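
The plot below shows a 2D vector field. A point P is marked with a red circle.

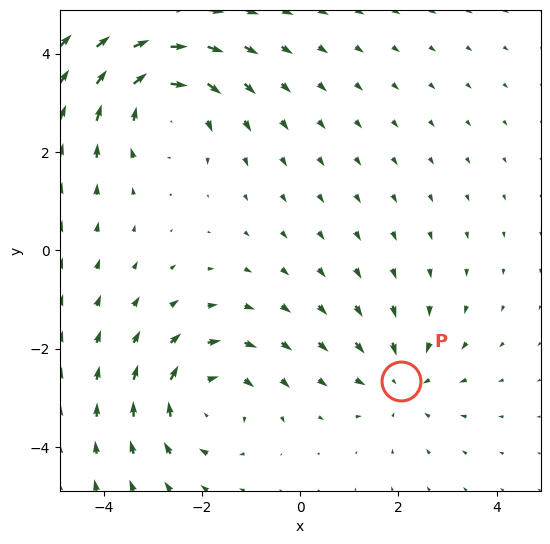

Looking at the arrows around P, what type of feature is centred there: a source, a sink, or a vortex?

sink

At P (2.0, -2.7) the arrows converge inward. Divergence about -3, curl ≈0 — negative divergence with near-zero curl is a sink.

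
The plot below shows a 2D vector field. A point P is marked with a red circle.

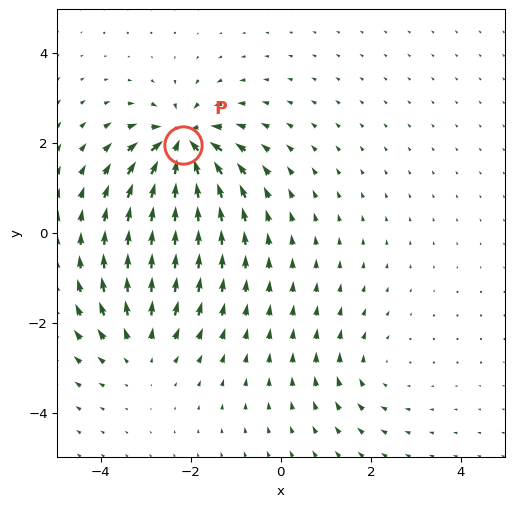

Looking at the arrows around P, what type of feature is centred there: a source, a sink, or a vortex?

At P (-2.2, 2.0) the arrows converge inward. Divergence about -7, curl ≈0 — negative divergence with near-zero curl is a sink.

sink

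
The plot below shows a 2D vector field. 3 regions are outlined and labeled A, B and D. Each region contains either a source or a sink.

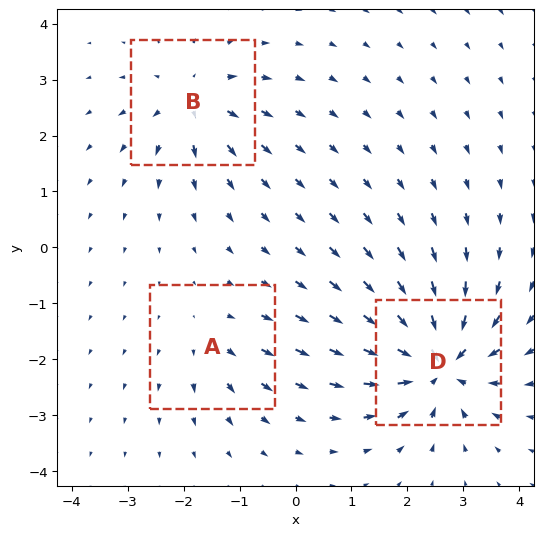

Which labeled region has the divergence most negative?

D

Divergence at each region's feature centre — A: about +2, B: about +4, D: about -7. Region D is most negative.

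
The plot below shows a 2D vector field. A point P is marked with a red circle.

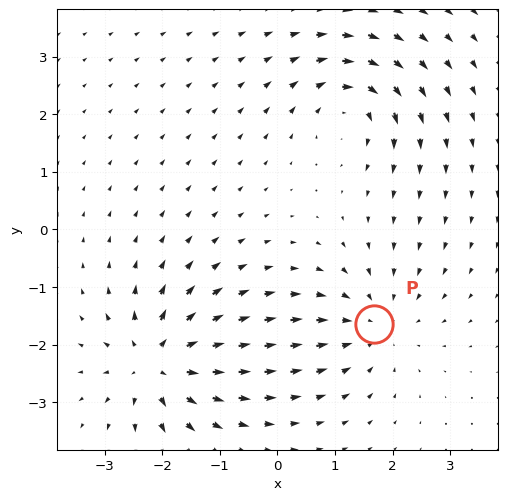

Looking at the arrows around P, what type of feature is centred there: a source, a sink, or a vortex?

At P (1.7, -1.6) the arrows converge inward. Divergence about -4, curl ≈0 — negative divergence with near-zero curl is a sink.

sink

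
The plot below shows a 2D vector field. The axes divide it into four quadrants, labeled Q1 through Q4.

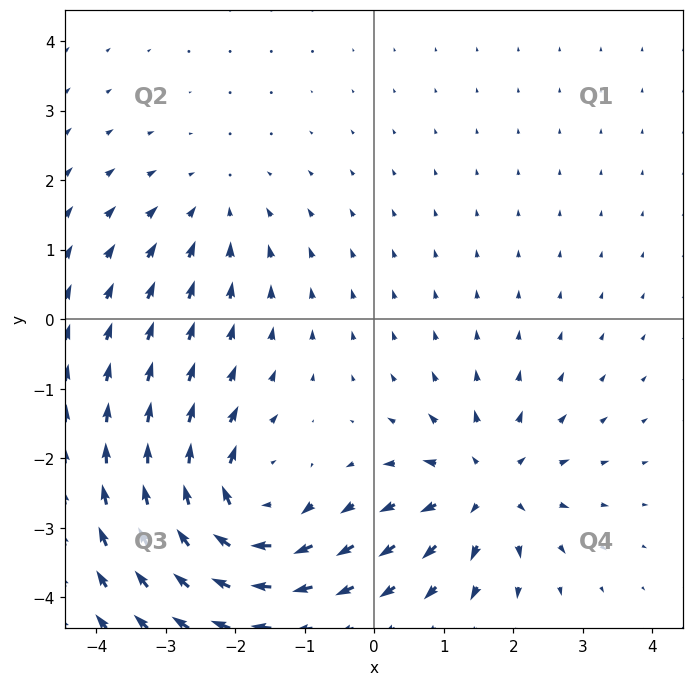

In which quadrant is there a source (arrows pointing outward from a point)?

The source sits at approximately (1.6, -2.4), which lies in quadrant Q4. The divergence there is about +4, positive as expected for a source.

Q4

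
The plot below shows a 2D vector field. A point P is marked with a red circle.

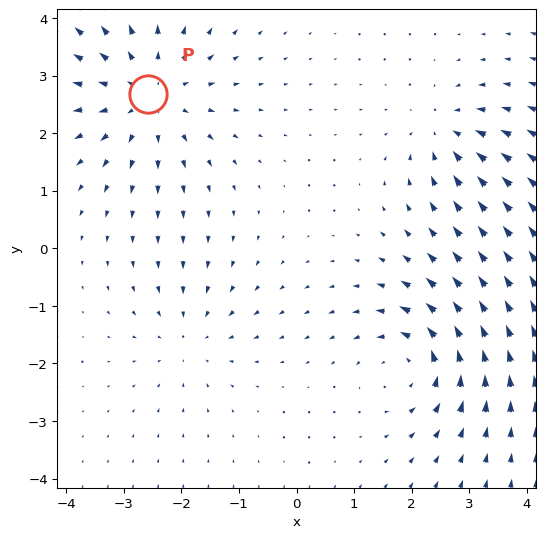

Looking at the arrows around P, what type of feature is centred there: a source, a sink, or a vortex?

At P (-2.6, 2.7) the arrows spread outward. Divergence about +4, curl ≈0 — positive divergence with near-zero curl is a source.

source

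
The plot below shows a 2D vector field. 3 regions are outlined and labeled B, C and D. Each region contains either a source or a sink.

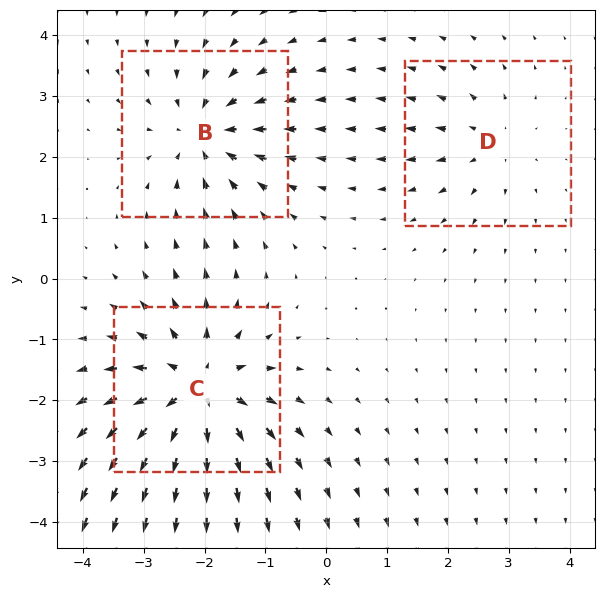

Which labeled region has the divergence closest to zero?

D

Divergence at each region's feature centre — B: about -4, C: about +5, D: about +2. Region D is closest to zero.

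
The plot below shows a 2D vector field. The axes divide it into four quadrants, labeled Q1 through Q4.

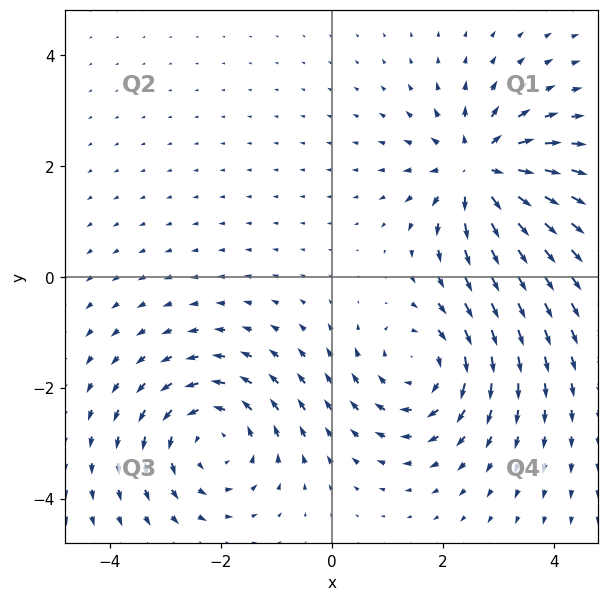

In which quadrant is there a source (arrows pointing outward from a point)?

The source sits at approximately (2.6, 1.9), which lies in quadrant Q1. The divergence there is about +5, positive as expected for a source.

Q1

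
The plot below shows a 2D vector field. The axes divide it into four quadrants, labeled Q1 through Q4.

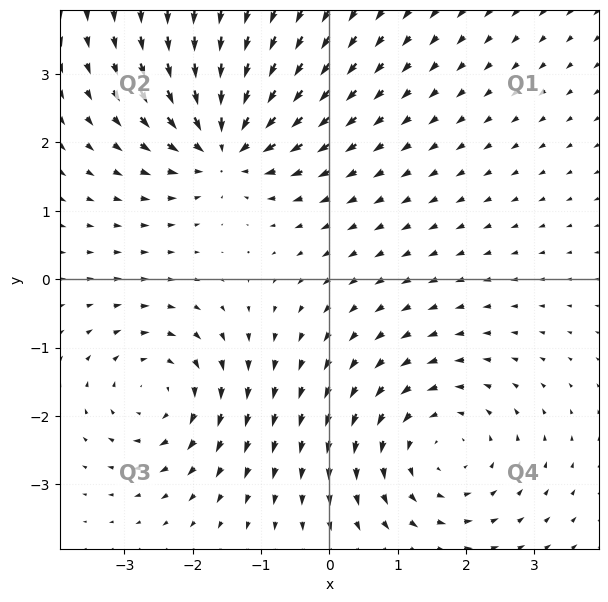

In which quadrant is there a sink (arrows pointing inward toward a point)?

The sink sits at approximately (-1.5, 2.0), which lies in quadrant Q2. The divergence there is about -5, negative as expected for a sink.

Q2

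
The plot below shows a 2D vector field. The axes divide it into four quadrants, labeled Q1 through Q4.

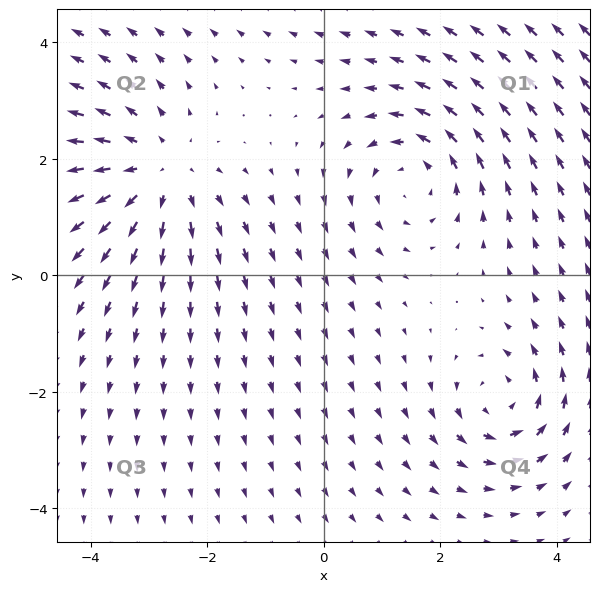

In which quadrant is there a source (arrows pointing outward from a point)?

Q2

The source sits at approximately (-2.8, 1.7), which lies in quadrant Q2. The divergence there is about +4, positive as expected for a source.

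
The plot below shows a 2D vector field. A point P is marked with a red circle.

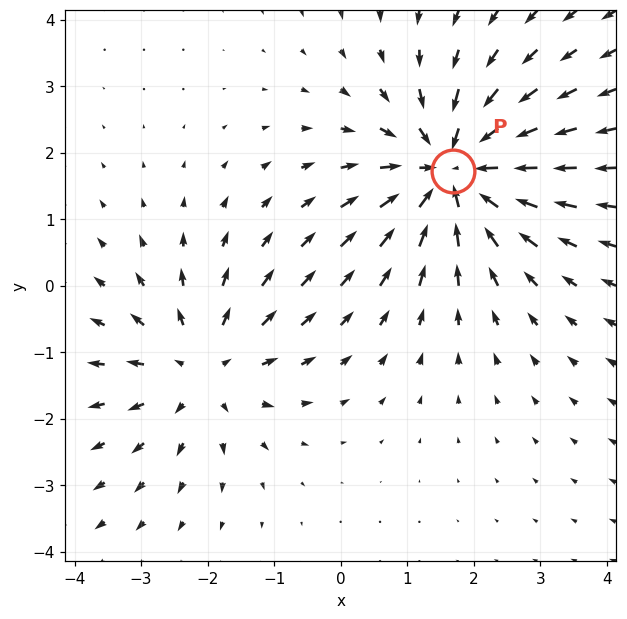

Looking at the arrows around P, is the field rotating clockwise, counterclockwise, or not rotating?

not rotating

Near P at (1.7, 1.7) the arrows show no circulation. The curl there is ≈0.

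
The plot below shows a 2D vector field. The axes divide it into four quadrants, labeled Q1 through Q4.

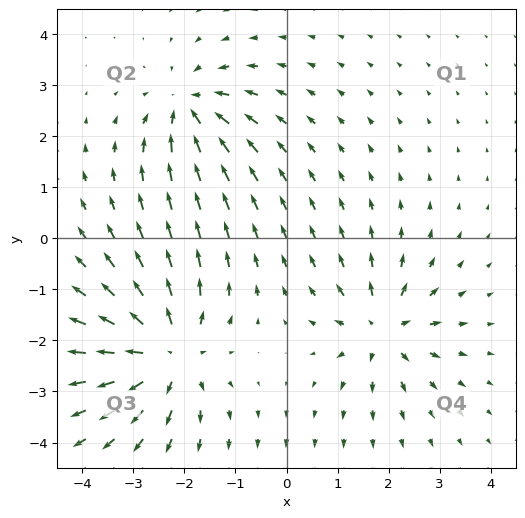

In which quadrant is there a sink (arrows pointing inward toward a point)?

The sink sits at approximately (-1.9, 2.6), which lies in quadrant Q2. The divergence there is about -4, negative as expected for a sink.

Q2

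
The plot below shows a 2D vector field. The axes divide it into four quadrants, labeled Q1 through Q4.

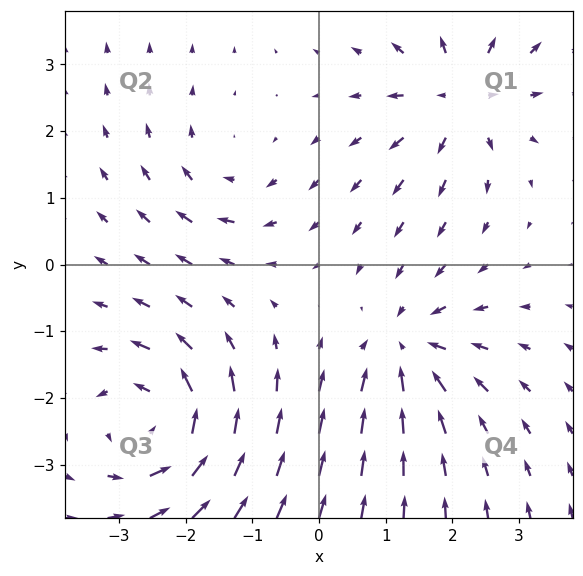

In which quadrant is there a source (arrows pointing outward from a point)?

Q1

The source sits at approximately (2.1, 2.5), which lies in quadrant Q1. The divergence there is about +5, positive as expected for a source.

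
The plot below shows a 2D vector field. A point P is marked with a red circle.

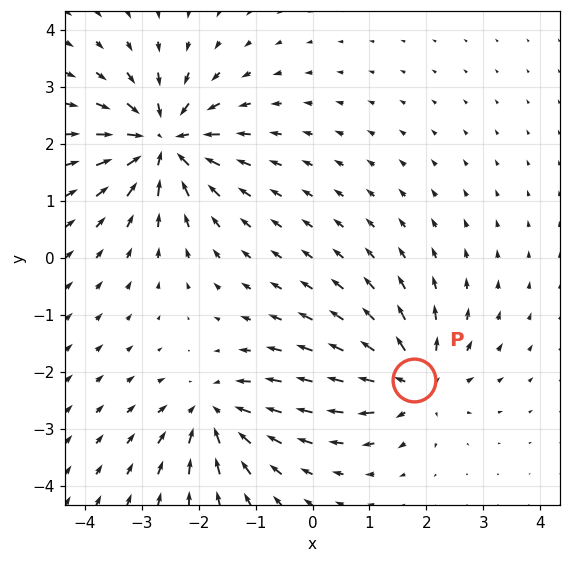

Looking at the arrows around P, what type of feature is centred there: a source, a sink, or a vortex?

source

At P (1.8, -2.1) the arrows spread outward. Divergence about +4, curl ≈0 — positive divergence with near-zero curl is a source.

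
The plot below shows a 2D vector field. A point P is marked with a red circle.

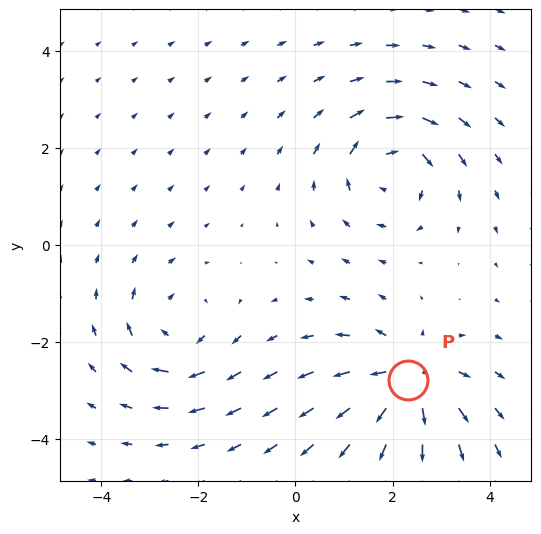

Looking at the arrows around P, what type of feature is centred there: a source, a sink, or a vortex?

source

At P (2.3, -2.8) the arrows spread outward. Divergence about +6, curl ≈0 — positive divergence with near-zero curl is a source.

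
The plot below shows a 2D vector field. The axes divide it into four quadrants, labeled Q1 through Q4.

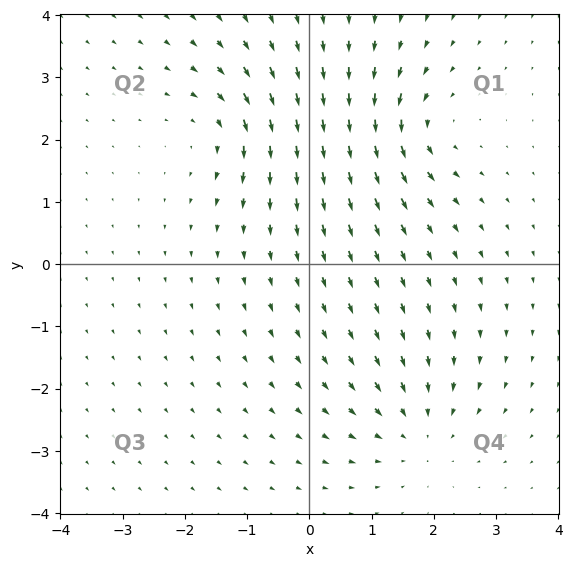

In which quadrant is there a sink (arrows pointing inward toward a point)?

The sink sits at approximately (1.8, -2.7), which lies in quadrant Q4. The divergence there is about -4, negative as expected for a sink.

Q4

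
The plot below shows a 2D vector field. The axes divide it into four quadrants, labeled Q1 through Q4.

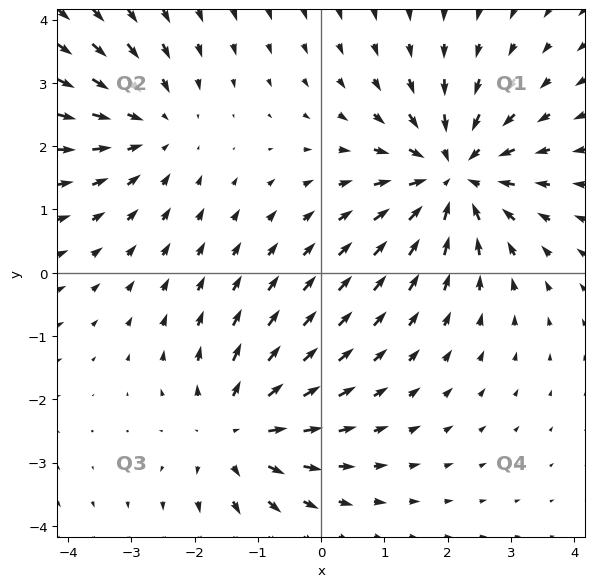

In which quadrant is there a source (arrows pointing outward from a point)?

The source sits at approximately (-1.3, -2.5), which lies in quadrant Q3. The divergence there is about +3, positive as expected for a source.

Q3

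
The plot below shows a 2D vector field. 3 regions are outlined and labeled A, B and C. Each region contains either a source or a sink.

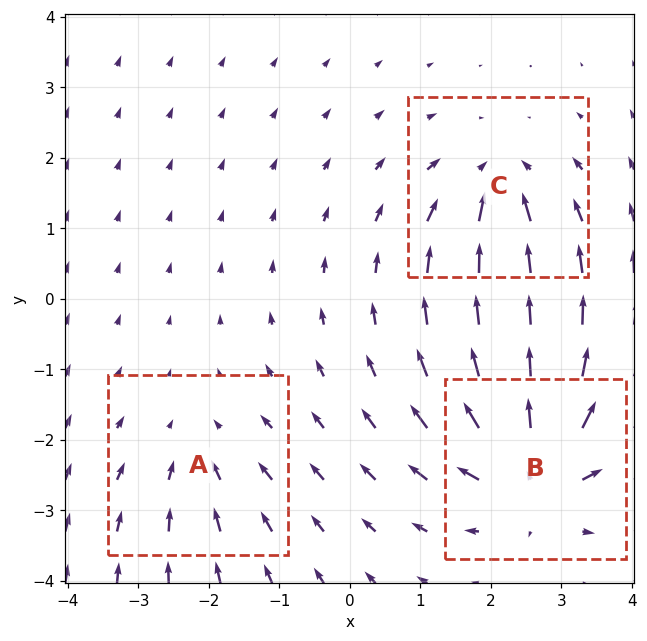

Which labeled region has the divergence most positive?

B

Divergence at each region's feature centre — A: about -2, B: about +6, C: about -4. Region B is most positive.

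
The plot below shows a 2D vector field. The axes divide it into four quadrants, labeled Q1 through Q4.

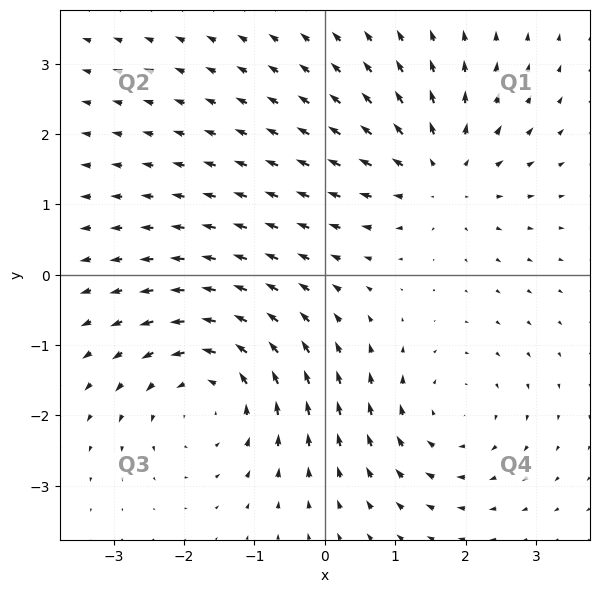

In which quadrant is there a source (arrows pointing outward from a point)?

The source sits at approximately (1.6, 1.4), which lies in quadrant Q1. The divergence there is about +4, positive as expected for a source.

Q1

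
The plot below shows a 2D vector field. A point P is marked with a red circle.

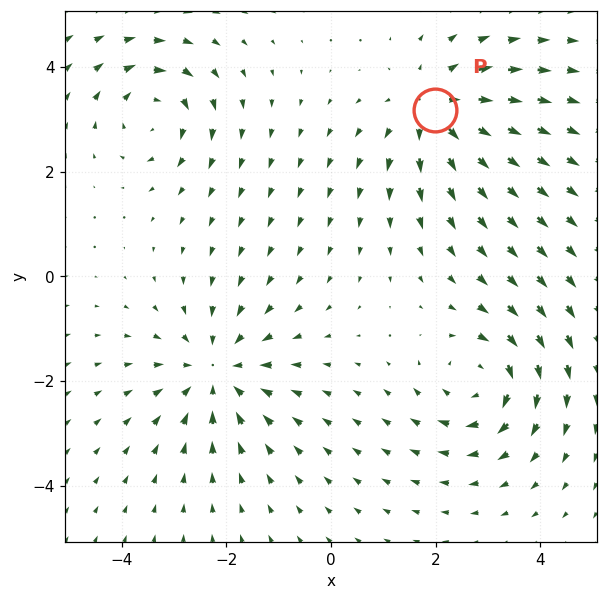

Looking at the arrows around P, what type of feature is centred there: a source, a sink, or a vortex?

source

At P (2.0, 3.2) the arrows spread outward. Divergence about +4, curl ≈0 — positive divergence with near-zero curl is a source.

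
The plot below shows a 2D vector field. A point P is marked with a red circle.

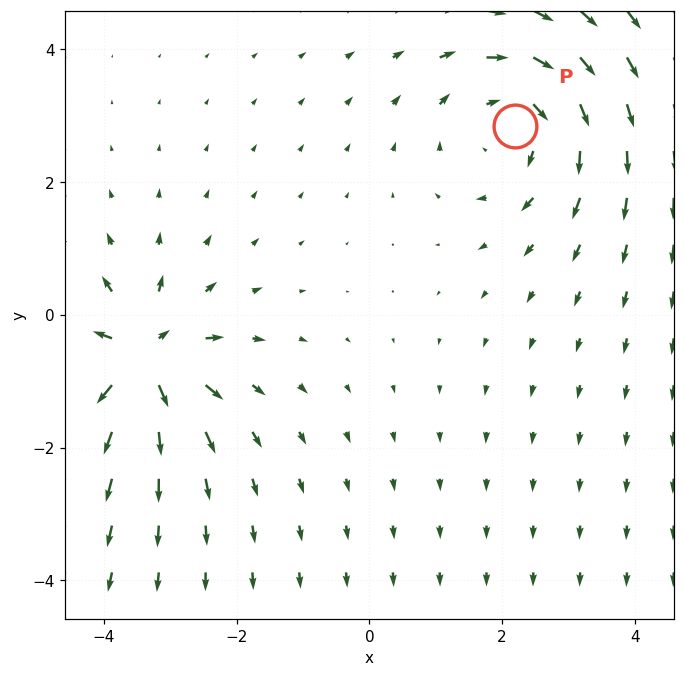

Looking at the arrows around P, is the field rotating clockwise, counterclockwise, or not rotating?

Near P at (2.2, 2.9) the arrows circulate clockwise. The curl (z-component) there is about -2; negative curl means clockwise rotation.

clockwise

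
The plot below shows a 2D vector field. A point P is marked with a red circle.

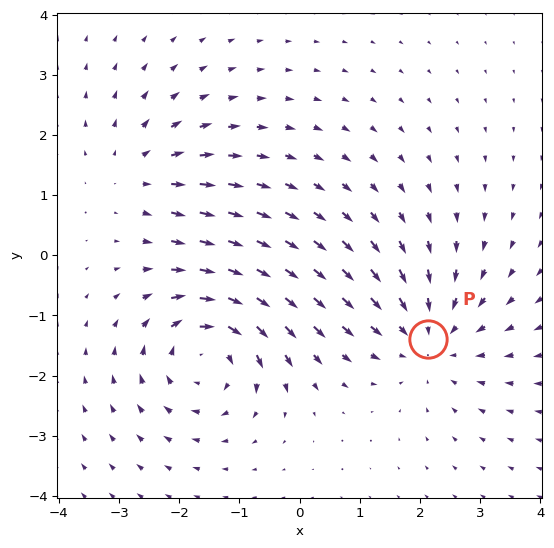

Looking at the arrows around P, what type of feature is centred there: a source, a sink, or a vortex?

sink

At P (2.1, -1.4) the arrows converge inward. Divergence about -3, curl ≈0 — negative divergence with near-zero curl is a sink.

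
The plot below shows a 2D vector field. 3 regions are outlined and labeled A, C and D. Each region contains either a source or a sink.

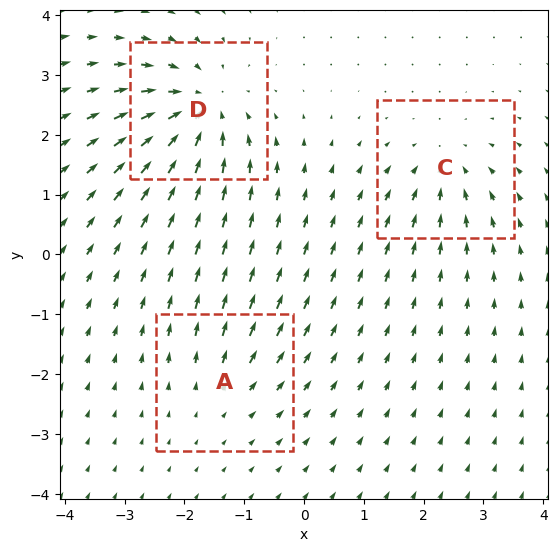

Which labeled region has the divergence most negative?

D

Divergence at each region's feature centre — A: about +2, C: about -4, D: about -6. Region D is most negative.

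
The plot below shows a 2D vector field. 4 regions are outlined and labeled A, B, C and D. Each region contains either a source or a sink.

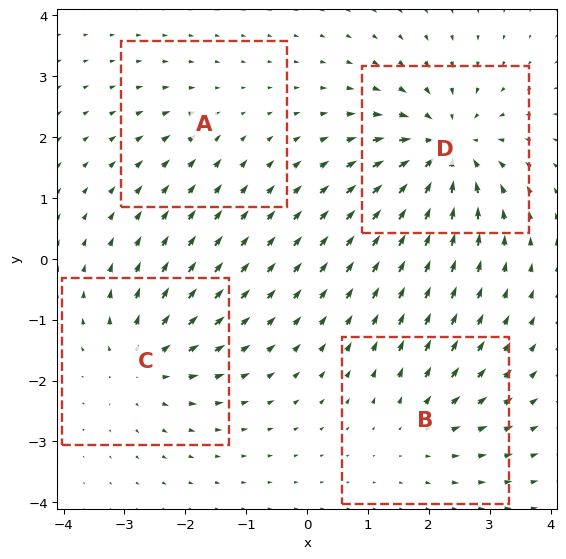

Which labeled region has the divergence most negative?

Divergence at each region's feature centre — A: about -2, B: about +4, C: about +5, D: about -7. Region D is most negative.

D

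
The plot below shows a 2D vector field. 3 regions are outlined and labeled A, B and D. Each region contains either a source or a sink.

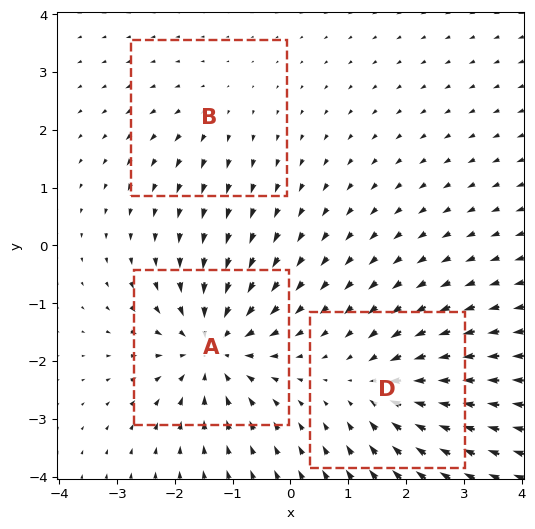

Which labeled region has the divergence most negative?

Divergence at each region's feature centre — A: about -5, B: about +2, D: about -3. Region A is most negative.

A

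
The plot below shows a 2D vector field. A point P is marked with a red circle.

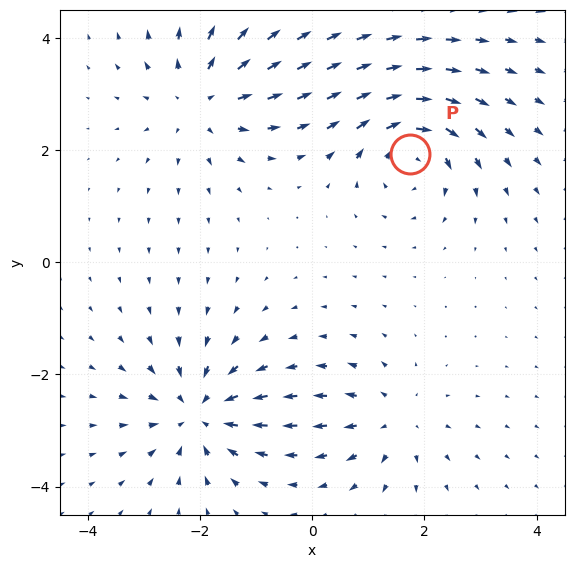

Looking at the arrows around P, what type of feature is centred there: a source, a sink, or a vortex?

At P (1.7, 1.9) the arrows circulate clockwise. Divergence ≈0, curl about -6 — near-zero divergence with nonzero curl is a vortex.

vortex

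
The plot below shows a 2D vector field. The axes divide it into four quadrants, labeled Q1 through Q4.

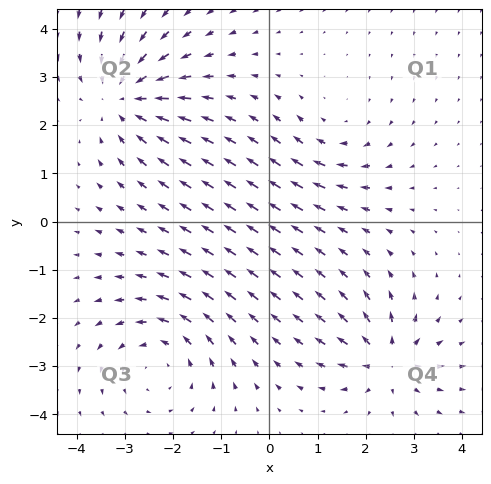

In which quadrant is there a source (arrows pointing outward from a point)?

Q4

The source sits at approximately (2.4, -2.9), which lies in quadrant Q4. The divergence there is about +4, positive as expected for a source.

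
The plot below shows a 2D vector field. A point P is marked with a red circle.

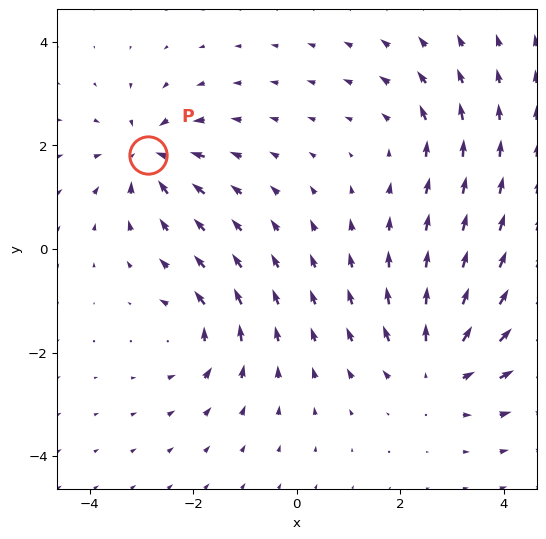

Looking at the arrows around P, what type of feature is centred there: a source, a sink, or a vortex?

sink

At P (-2.9, 1.8) the arrows converge inward. Divergence about -6, curl ≈0 — negative divergence with near-zero curl is a sink.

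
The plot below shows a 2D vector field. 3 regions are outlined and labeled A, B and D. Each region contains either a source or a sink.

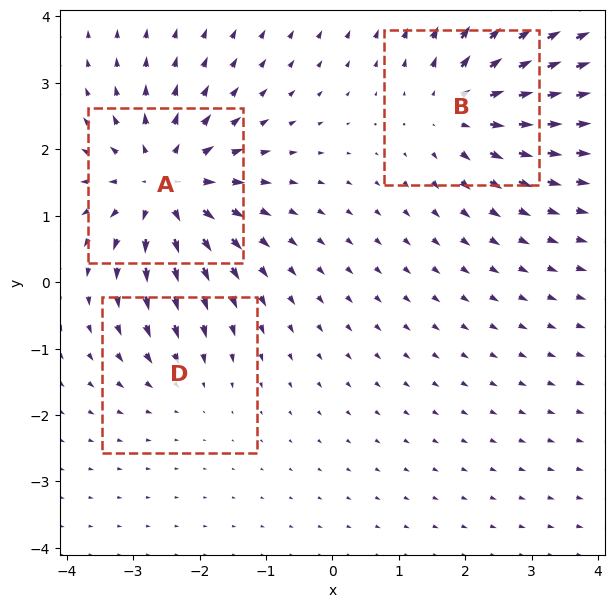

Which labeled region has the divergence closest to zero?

D

Divergence at each region's feature centre — A: about +5, B: about +4, D: about -2. Region D is closest to zero.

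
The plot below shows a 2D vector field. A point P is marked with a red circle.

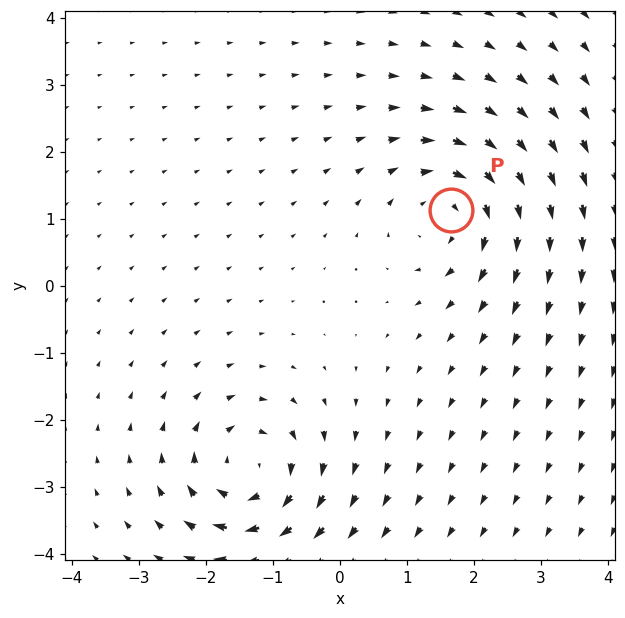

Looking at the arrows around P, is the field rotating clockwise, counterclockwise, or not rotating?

clockwise

Near P at (1.7, 1.1) the arrows circulate clockwise. The curl (z-component) there is about -5; negative curl means clockwise rotation.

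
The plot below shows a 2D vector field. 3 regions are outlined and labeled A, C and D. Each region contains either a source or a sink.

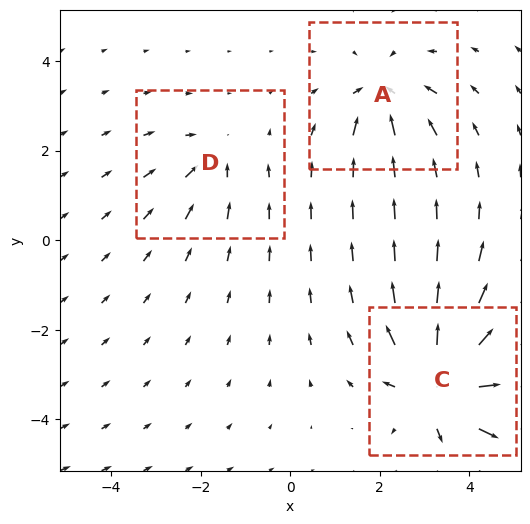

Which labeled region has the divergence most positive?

Divergence at each region's feature centre — A: about -4, C: about +6, D: about -3. Region C is most positive.

C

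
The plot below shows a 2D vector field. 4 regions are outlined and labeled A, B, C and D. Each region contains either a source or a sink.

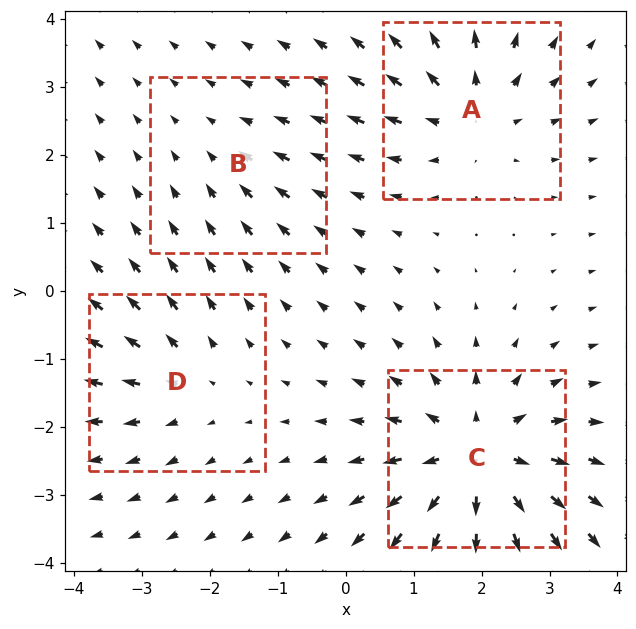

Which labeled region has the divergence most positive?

C

Divergence at each region's feature centre — A: about +5, B: about -2, C: about +7, D: about +3. Region C is most positive.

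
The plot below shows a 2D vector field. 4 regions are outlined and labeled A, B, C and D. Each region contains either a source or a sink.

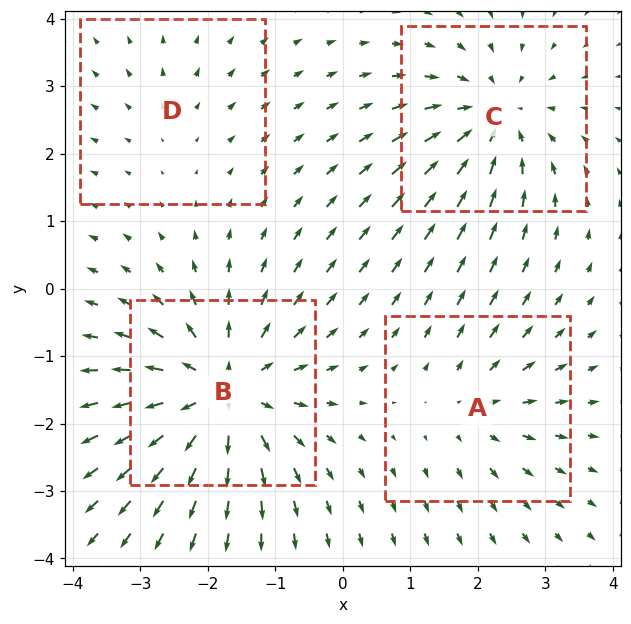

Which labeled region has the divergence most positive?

B

Divergence at each region's feature centre — A: about +3, B: about +7, C: about -5, D: about +2. Region B is most positive.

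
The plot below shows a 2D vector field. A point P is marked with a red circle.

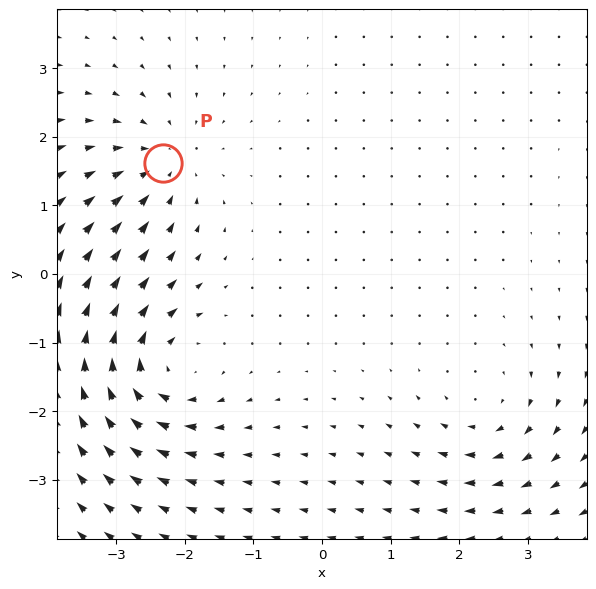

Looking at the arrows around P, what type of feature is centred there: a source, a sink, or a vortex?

At P (-2.3, 1.6) the arrows converge inward. Divergence about -4, curl ≈0 — negative divergence with near-zero curl is a sink.

sink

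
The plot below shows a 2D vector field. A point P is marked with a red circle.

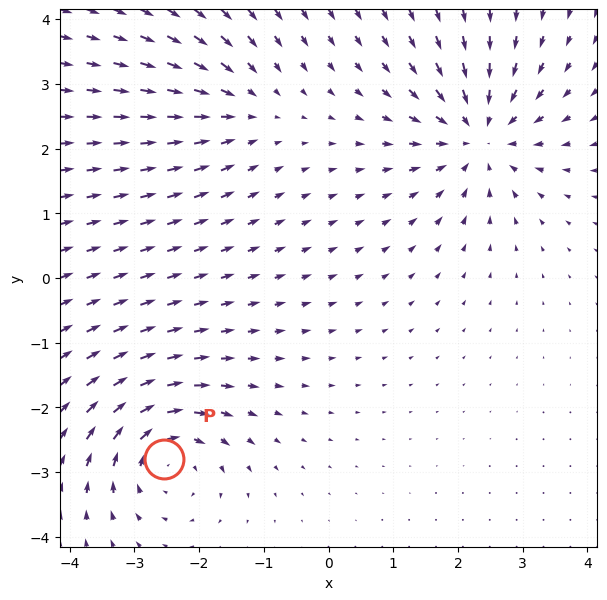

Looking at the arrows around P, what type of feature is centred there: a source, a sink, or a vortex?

vortex

At P (-2.5, -2.8) the arrows circulate clockwise. Divergence ≈0, curl about -5 — near-zero divergence with nonzero curl is a vortex.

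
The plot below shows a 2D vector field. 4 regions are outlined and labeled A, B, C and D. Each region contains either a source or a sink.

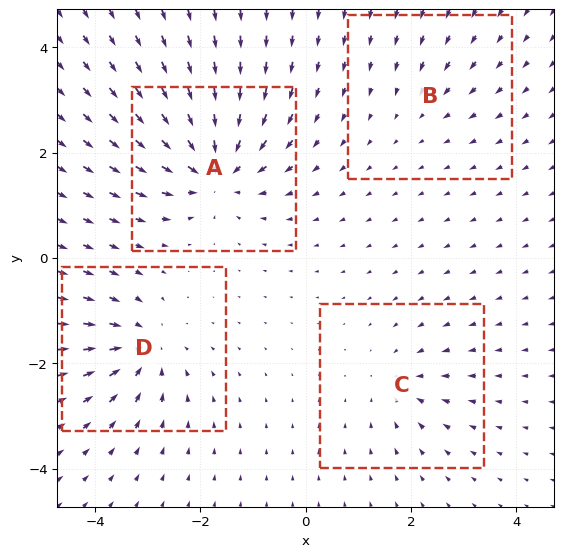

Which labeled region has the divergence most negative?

A

Divergence at each region's feature centre — A: about -8, B: about -2, C: about -4, D: about -6. Region A is most negative.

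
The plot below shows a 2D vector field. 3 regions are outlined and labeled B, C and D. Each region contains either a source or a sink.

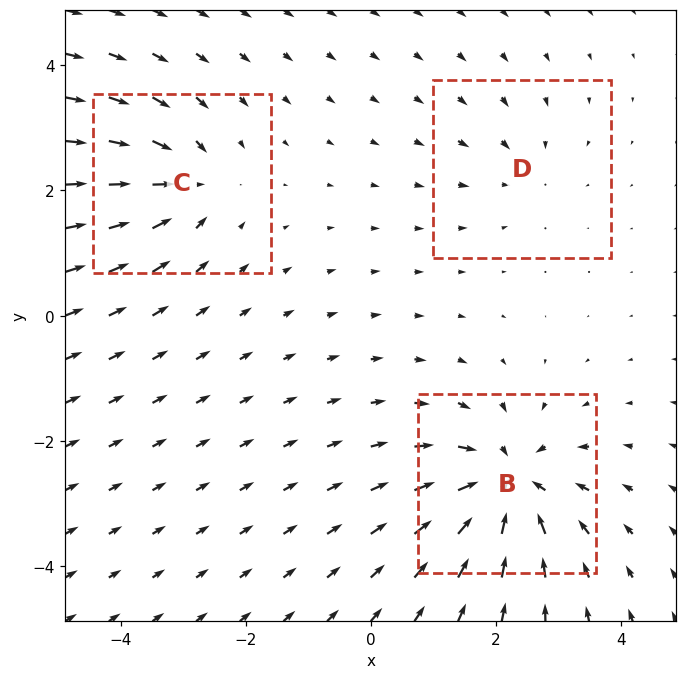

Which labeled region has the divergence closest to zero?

D

Divergence at each region's feature centre — B: about -6, C: about -4, D: about -2. Region D is closest to zero.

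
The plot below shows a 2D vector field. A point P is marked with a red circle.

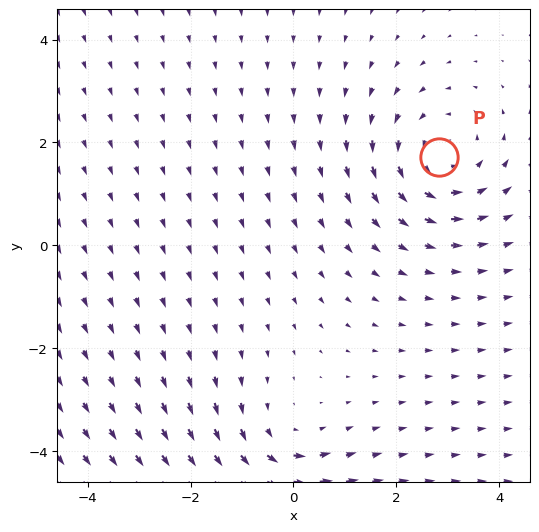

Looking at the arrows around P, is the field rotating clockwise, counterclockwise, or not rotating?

counterclockwise

Near P at (2.8, 1.7) the arrows circulate counterclockwise. The curl (z-component) there is about +3; positive curl means counterclockwise rotation.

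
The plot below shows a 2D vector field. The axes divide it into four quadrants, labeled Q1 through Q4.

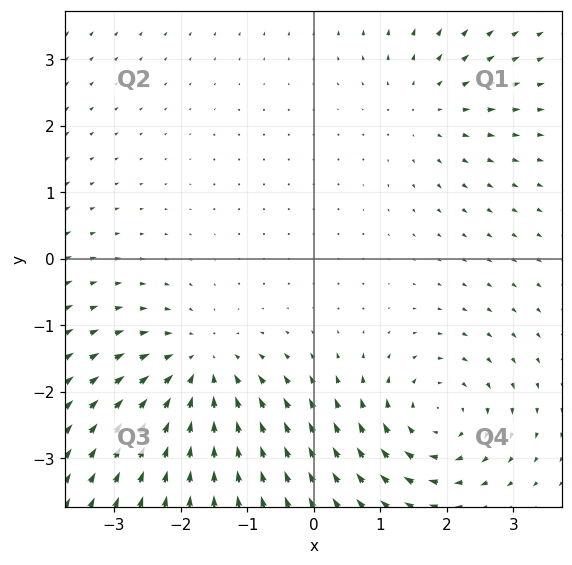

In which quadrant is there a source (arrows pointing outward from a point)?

The source sits at approximately (1.7, 2.3), which lies in quadrant Q1. The divergence there is about +3, positive as expected for a source.

Q1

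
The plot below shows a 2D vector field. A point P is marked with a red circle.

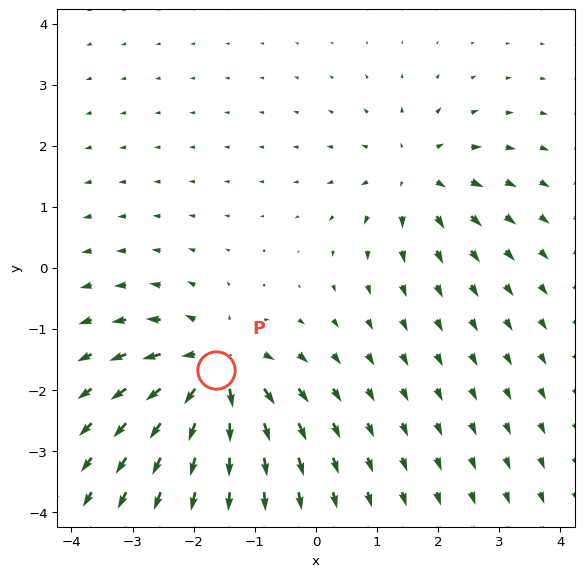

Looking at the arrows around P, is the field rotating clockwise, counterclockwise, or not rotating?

not rotating

Near P at (-1.6, -1.7) the arrows show no circulation. The curl there is ≈0.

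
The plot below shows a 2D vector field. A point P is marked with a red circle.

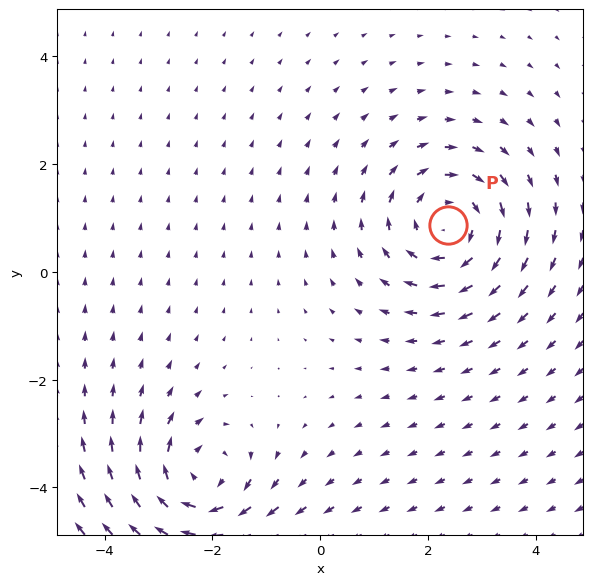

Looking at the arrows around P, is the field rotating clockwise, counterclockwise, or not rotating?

clockwise

Near P at (2.4, 0.9) the arrows circulate clockwise. The curl (z-component) there is about -4; negative curl means clockwise rotation.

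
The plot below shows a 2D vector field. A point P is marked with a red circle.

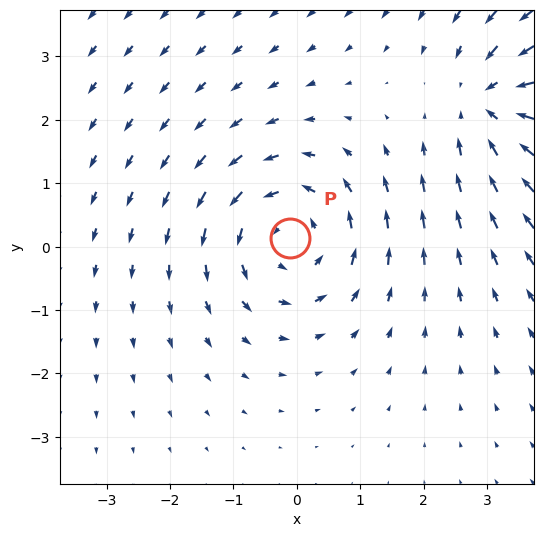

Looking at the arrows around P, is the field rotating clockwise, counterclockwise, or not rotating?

counterclockwise

Near P at (-0.1, 0.1) the arrows circulate counterclockwise. The curl (z-component) there is about +4; positive curl means counterclockwise rotation.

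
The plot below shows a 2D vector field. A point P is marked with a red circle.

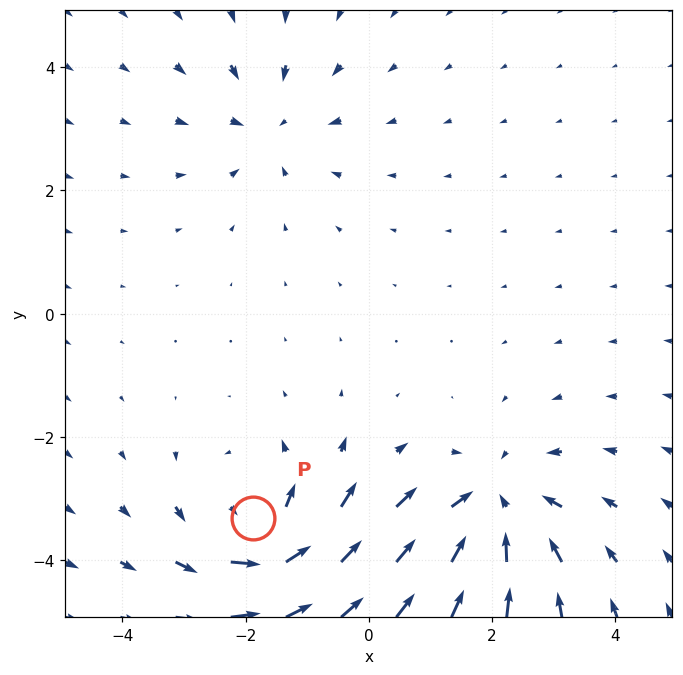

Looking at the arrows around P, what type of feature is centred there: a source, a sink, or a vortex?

At P (-1.9, -3.3) the arrows circulate counterclockwise. Divergence ≈0, curl about +5 — near-zero divergence with nonzero curl is a vortex.

vortex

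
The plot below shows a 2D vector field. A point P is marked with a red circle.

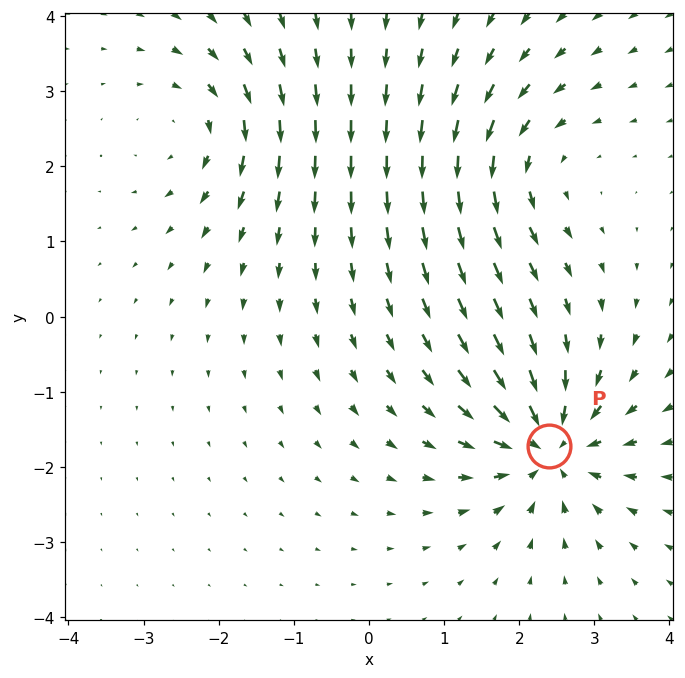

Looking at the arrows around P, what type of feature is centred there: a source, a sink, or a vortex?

sink

At P (2.4, -1.7) the arrows converge inward. Divergence about -6, curl ≈0 — negative divergence with near-zero curl is a sink.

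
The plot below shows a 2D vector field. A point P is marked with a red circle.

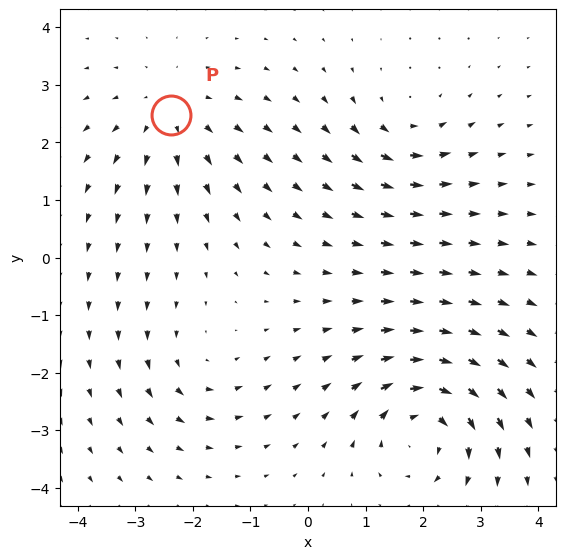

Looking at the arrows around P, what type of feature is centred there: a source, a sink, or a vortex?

source

At P (-2.4, 2.5) the arrows spread outward. Divergence about +3, curl ≈0 — positive divergence with near-zero curl is a source.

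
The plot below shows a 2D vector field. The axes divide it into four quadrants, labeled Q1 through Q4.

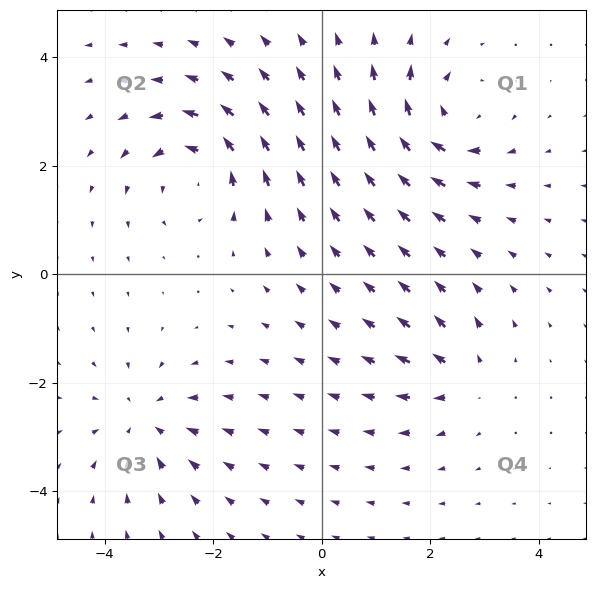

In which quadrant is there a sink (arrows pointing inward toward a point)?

Q3

The sink sits at approximately (-3.2, -2.7), which lies in quadrant Q3. The divergence there is about -4, negative as expected for a sink.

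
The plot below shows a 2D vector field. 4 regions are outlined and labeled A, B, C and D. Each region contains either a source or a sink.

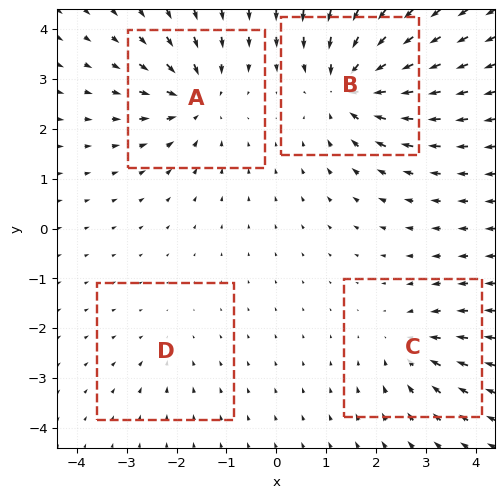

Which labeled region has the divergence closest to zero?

D

Divergence at each region's feature centre — A: about -6, B: about -8, C: about -4, D: about -2. Region D is closest to zero.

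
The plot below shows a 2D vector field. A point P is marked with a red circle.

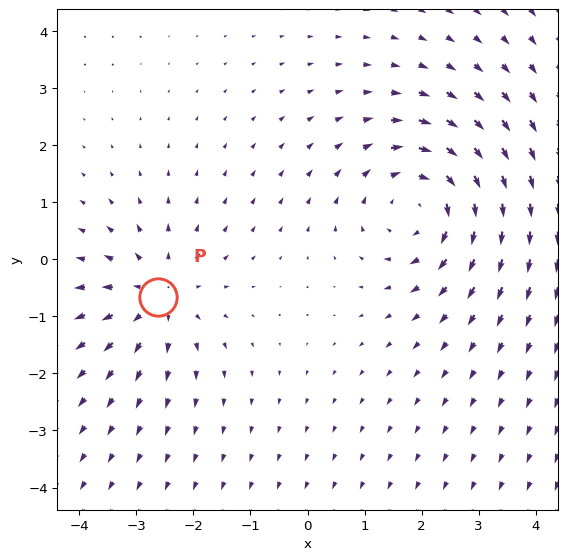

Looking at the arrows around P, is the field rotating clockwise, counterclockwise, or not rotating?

Near P at (-2.6, -0.7) the arrows show no circulation. The curl there is ≈0.

not rotating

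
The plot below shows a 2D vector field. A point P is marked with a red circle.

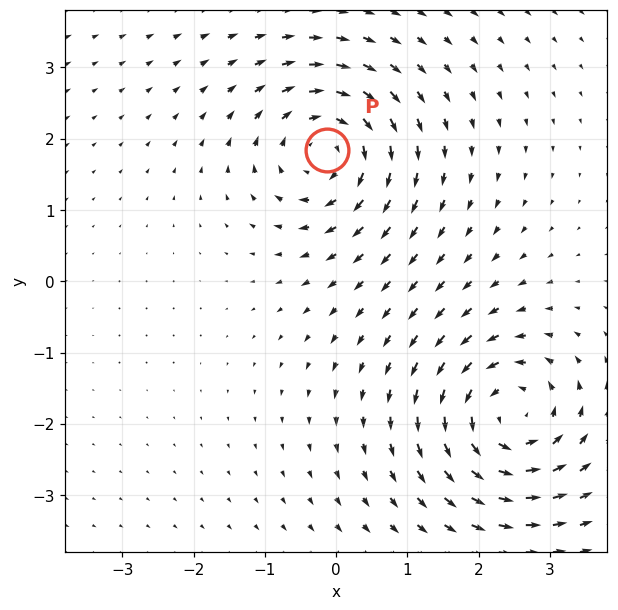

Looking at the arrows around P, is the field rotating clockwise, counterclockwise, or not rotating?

clockwise

Near P at (-0.1, 1.8) the arrows circulate clockwise. The curl (z-component) there is about -5; negative curl means clockwise rotation.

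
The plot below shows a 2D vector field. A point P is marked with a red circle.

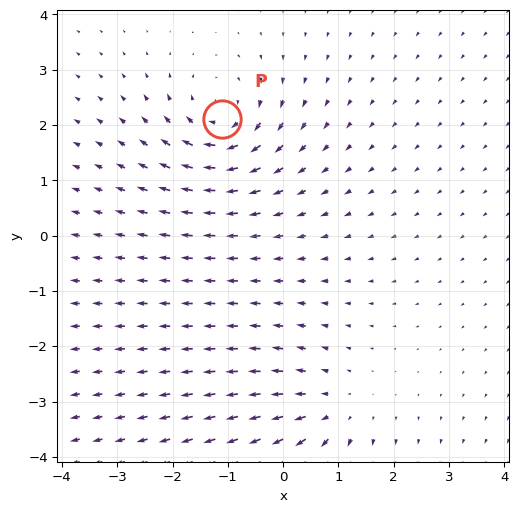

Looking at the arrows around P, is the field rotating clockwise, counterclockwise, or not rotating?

clockwise

Near P at (-1.1, 2.1) the arrows circulate clockwise. The curl (z-component) there is about -4; negative curl means clockwise rotation.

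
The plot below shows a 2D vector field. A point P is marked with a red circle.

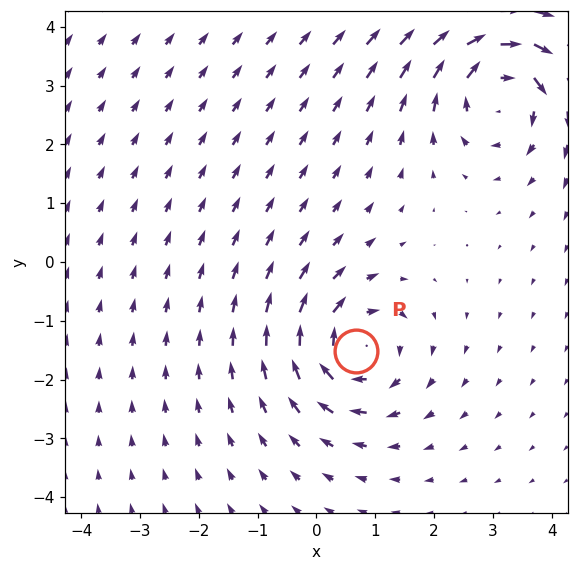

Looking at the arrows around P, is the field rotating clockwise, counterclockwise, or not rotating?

clockwise

Near P at (0.7, -1.5) the arrows circulate clockwise. The curl (z-component) there is about -4; negative curl means clockwise rotation.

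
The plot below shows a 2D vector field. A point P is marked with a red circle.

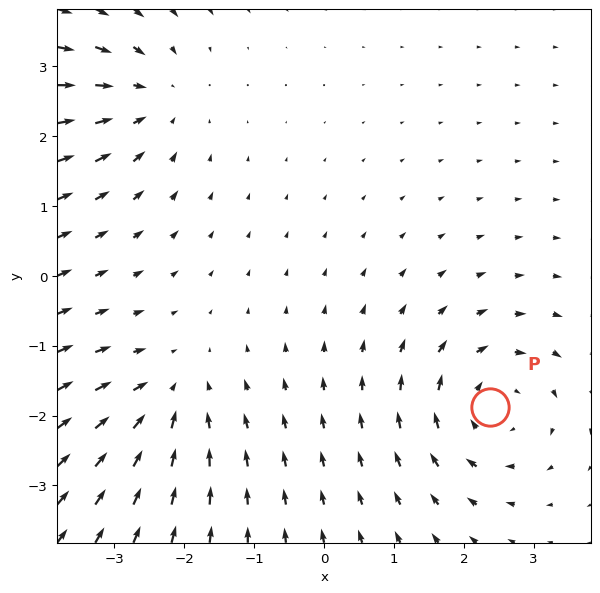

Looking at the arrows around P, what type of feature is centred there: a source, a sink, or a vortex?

At P (2.4, -1.9) the arrows circulate clockwise. Divergence ≈0, curl about -5 — near-zero divergence with nonzero curl is a vortex.

vortex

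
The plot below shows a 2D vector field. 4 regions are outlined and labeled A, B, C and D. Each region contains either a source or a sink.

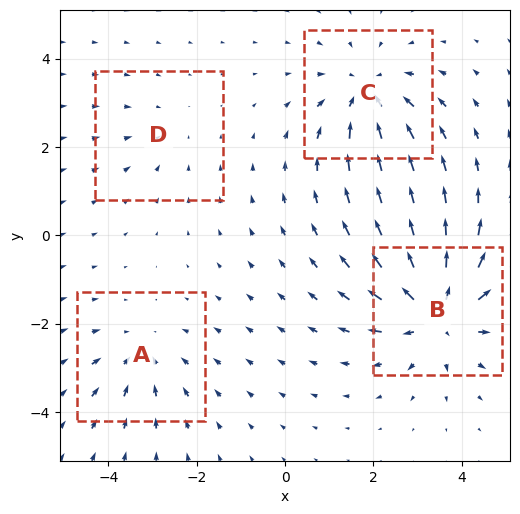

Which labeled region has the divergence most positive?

Divergence at each region's feature centre — A: about -3, B: about +6, C: about -4, D: about -2. Region B is most positive.

B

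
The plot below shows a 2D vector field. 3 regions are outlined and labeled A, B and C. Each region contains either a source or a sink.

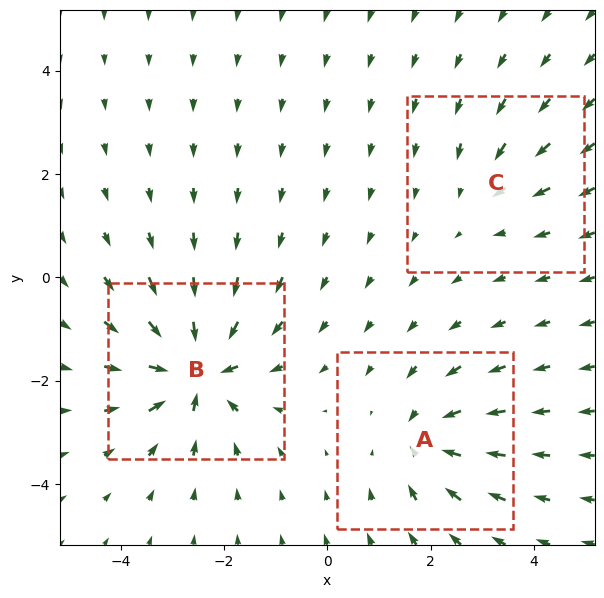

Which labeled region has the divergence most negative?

B

Divergence at each region's feature centre — A: about -4, B: about -6, C: about -2. Region B is most negative.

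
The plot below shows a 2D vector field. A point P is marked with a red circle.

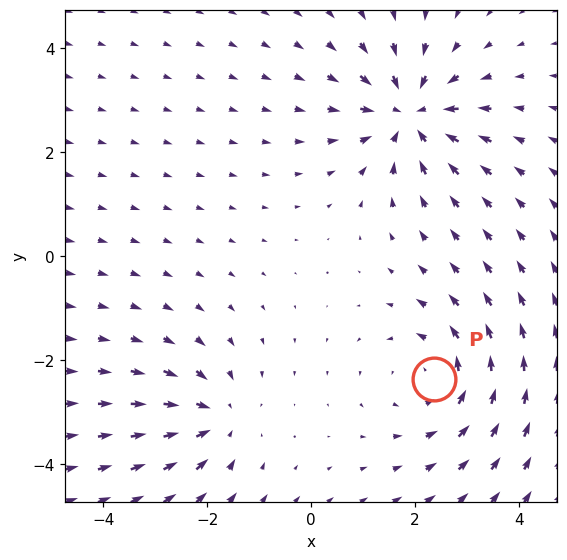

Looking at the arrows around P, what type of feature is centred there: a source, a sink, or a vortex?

At P (2.4, -2.4) the arrows circulate counterclockwise. Divergence ≈0, curl about +3 — near-zero divergence with nonzero curl is a vortex.

vortex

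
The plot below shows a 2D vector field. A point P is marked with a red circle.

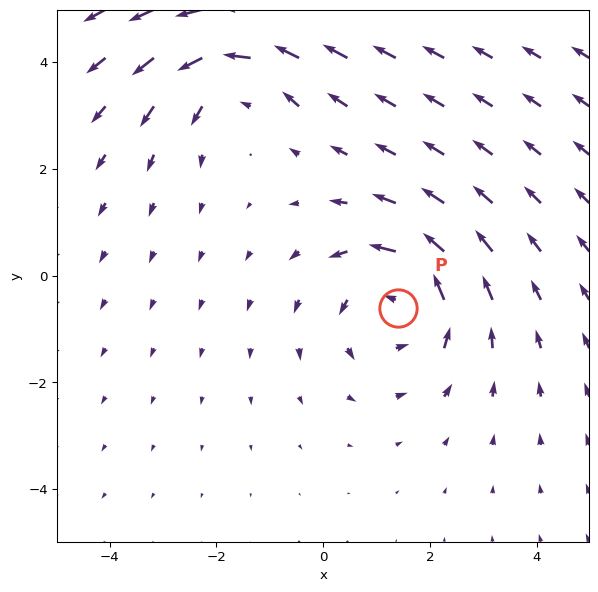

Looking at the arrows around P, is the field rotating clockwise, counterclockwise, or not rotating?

Near P at (1.4, -0.6) the arrows circulate counterclockwise. The curl (z-component) there is about +4; positive curl means counterclockwise rotation.

counterclockwise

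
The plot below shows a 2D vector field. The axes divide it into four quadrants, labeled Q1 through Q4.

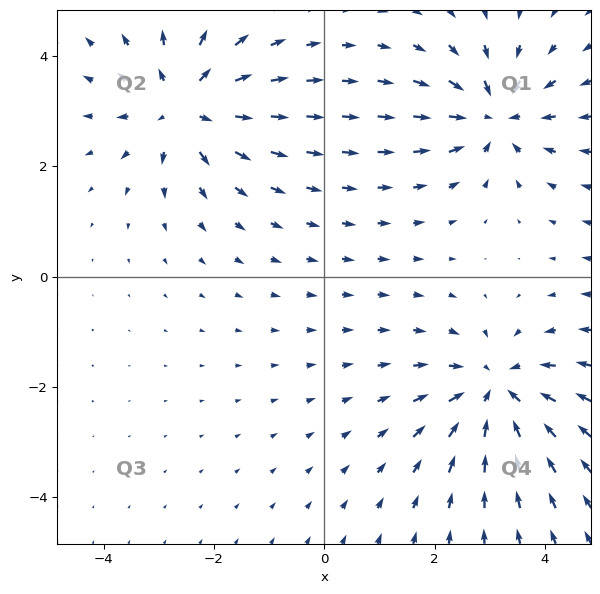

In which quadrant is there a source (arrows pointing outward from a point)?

Q2

The source sits at approximately (-2.5, 3.1), which lies in quadrant Q2. The divergence there is about +5, positive as expected for a source.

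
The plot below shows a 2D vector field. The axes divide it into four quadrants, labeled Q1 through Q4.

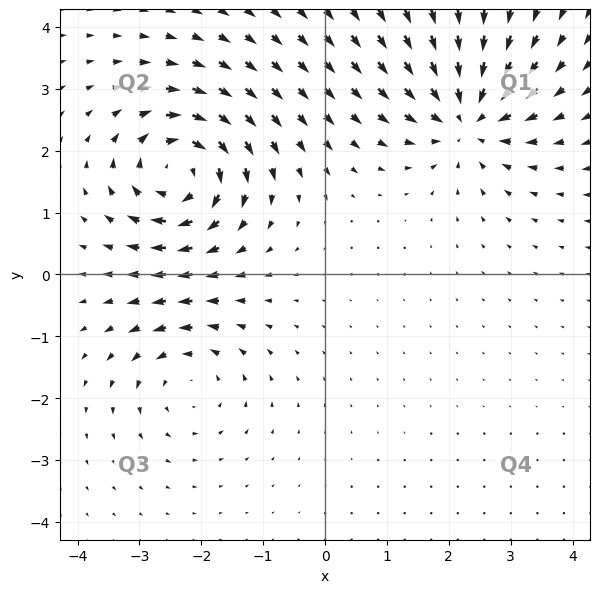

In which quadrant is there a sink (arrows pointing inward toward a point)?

The sink sits at approximately (2.3, 2.5), which lies in quadrant Q1. The divergence there is about -6, negative as expected for a sink.

Q1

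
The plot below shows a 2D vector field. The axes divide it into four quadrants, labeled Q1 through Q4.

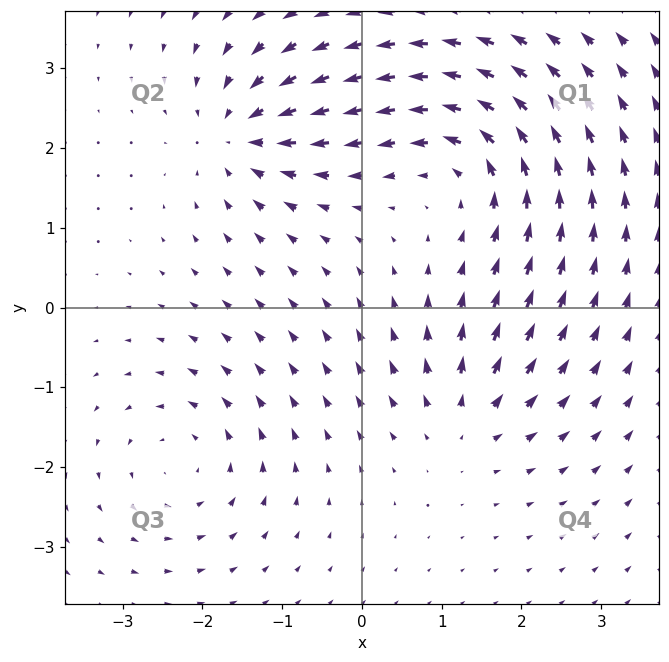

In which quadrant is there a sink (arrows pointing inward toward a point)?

The sink sits at approximately (-1.5, 2.2), which lies in quadrant Q2. The divergence there is about -5, negative as expected for a sink.

Q2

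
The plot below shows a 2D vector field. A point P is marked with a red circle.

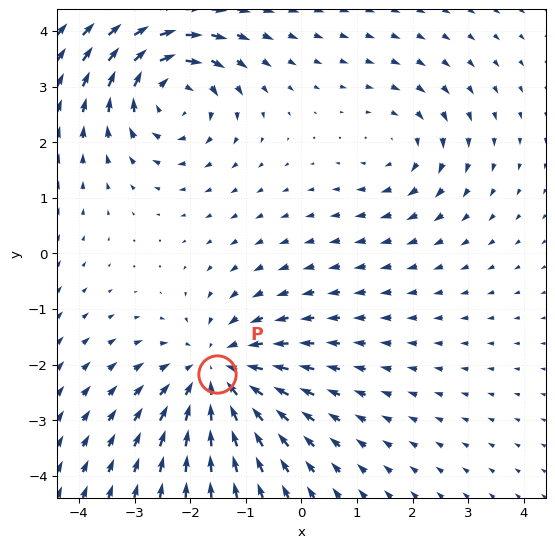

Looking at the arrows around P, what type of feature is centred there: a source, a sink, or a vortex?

sink

At P (-1.5, -2.2) the arrows converge inward. Divergence about -4, curl ≈0 — negative divergence with near-zero curl is a sink.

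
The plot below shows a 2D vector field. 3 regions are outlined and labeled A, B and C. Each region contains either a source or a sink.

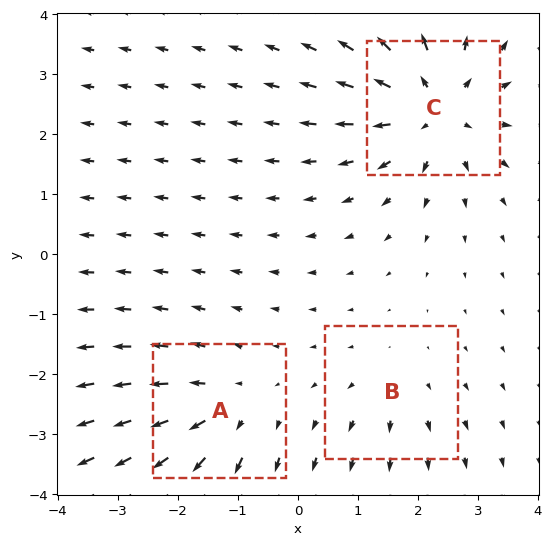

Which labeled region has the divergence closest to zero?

B

Divergence at each region's feature centre — A: about +3, B: about +2, C: about +5. Region B is closest to zero.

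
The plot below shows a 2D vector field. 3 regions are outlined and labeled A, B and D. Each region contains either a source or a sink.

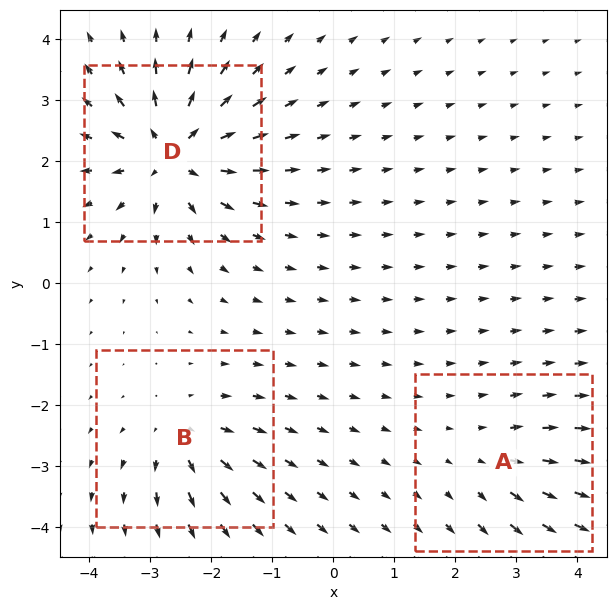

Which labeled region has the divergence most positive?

D

Divergence at each region's feature centre — A: about +3, B: about +4, D: about +7. Region D is most positive.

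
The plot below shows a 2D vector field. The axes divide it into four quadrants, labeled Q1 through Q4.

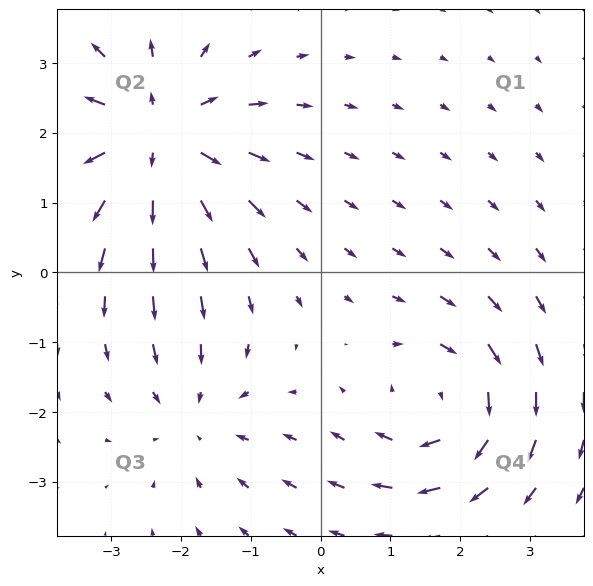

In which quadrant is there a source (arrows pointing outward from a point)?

The source sits at approximately (-2.4, 1.9), which lies in quadrant Q2. The divergence there is about +5, positive as expected for a source.

Q2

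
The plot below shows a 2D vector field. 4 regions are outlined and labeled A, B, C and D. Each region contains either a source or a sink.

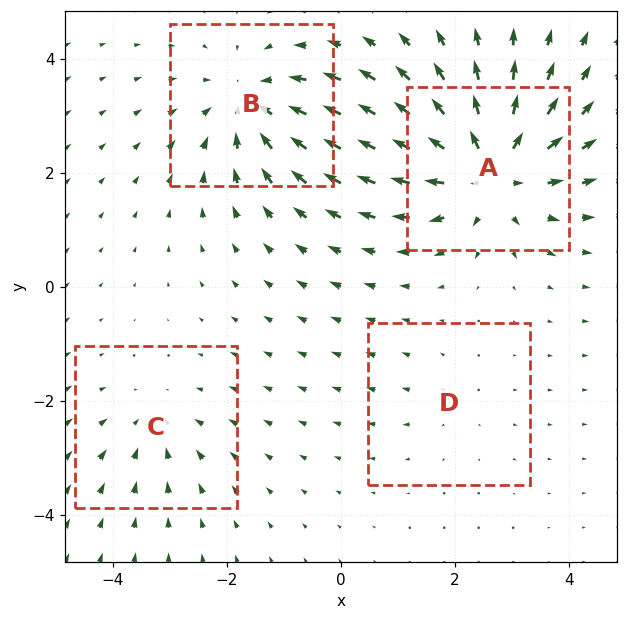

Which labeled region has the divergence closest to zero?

Divergence at each region's feature centre — A: about +7, B: about -5, C: about -3, D: about +2. Region D is closest to zero.

D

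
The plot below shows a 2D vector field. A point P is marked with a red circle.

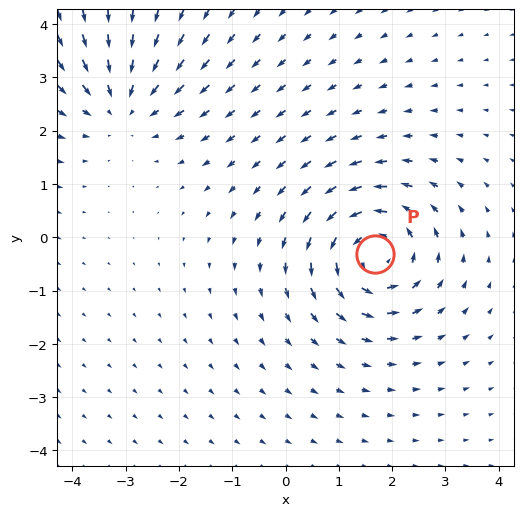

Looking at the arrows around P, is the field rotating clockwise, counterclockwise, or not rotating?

Near P at (1.7, -0.3) the arrows circulate counterclockwise. The curl (z-component) there is about +5; positive curl means counterclockwise rotation.

counterclockwise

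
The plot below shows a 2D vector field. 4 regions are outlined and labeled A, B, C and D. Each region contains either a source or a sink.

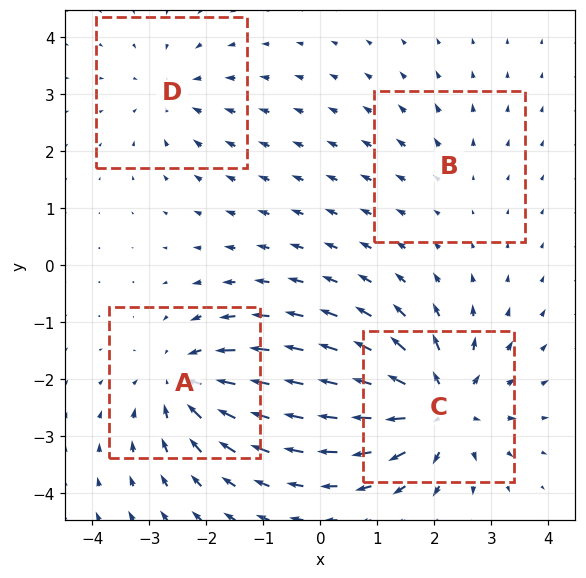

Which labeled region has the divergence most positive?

Divergence at each region's feature centre — A: about -6, B: about +2, C: about +7, D: about -3. Region C is most positive.

C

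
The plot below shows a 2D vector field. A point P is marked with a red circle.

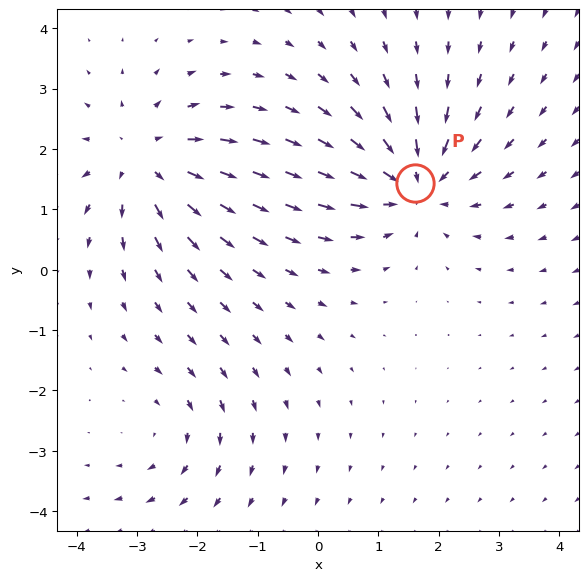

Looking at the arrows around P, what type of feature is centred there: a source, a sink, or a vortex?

sink

At P (1.6, 1.4) the arrows converge inward. Divergence about -5, curl ≈0 — negative divergence with near-zero curl is a sink.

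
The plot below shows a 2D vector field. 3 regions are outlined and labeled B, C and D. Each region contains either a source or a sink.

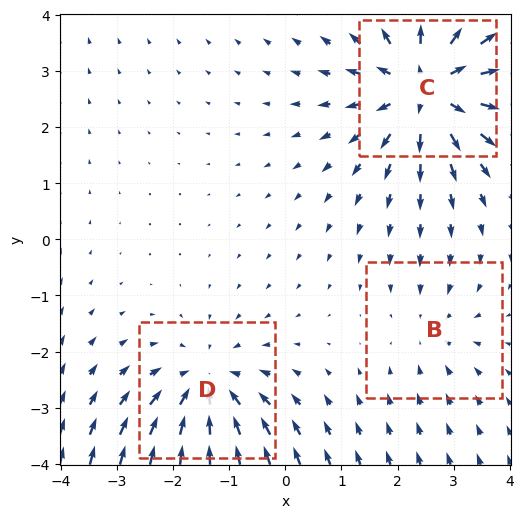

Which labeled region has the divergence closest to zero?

B

Divergence at each region's feature centre — B: about -2, C: about +5, D: about -3. Region B is closest to zero.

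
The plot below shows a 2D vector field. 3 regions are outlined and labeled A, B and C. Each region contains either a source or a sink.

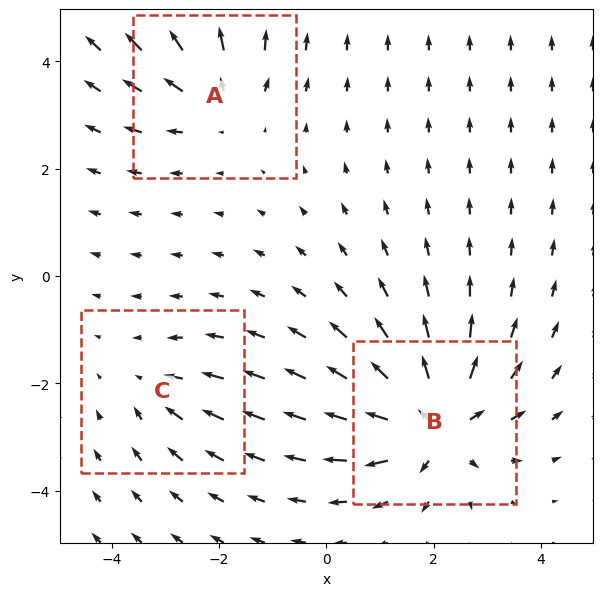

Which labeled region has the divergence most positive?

B

Divergence at each region's feature centre — A: about +3, B: about +5, C: about -2. Region B is most positive.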